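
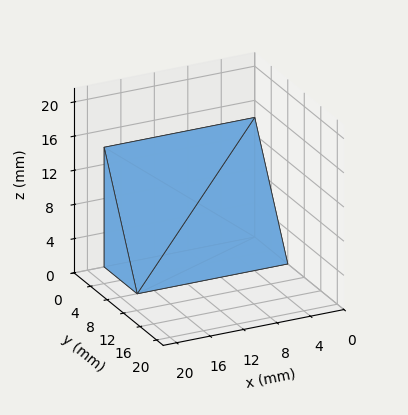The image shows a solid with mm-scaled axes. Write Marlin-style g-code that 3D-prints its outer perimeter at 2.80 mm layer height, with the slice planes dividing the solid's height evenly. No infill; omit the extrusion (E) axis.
Reading the render: the shape is a wedge (ramp): 18 × 8 mm base, rising to 14 mm along the y=0 edge and sloping linearly to z=0 at y=8 (dimensions read to the nearest mm from the axis ticks). For the g-code, the solid's height is divided into equal slices at the stated Δz and each level perimeter traced with G1 moves after a G0 lift.

; perimeter-only toolpath
G21 ; units = mm
G90 ; absolute positioning
G28 ; home
; layer 1
G0 Z2.80
G0 X0.00 Y0.00
G1 X18.00 Y0.00
G1 X18.00 Y6.40
G1 X0.00 Y6.40
G1 X0.00 Y0.00
; layer 2
G0 Z5.60
G0 X0.00 Y0.00
G1 X18.00 Y0.00
G1 X18.00 Y4.80
G1 X0.00 Y4.80
G1 X0.00 Y0.00
; layer 3
G0 Z8.40
G0 X0.00 Y0.00
G1 X18.00 Y0.00
G1 X18.00 Y3.20
G1 X0.00 Y3.20
G1 X0.00 Y0.00
; layer 4
G0 Z11.20
G0 X0.00 Y0.00
G1 X18.00 Y0.00
G1 X18.00 Y1.60
G1 X0.00 Y1.60
G1 X0.00 Y0.00
M2 ; end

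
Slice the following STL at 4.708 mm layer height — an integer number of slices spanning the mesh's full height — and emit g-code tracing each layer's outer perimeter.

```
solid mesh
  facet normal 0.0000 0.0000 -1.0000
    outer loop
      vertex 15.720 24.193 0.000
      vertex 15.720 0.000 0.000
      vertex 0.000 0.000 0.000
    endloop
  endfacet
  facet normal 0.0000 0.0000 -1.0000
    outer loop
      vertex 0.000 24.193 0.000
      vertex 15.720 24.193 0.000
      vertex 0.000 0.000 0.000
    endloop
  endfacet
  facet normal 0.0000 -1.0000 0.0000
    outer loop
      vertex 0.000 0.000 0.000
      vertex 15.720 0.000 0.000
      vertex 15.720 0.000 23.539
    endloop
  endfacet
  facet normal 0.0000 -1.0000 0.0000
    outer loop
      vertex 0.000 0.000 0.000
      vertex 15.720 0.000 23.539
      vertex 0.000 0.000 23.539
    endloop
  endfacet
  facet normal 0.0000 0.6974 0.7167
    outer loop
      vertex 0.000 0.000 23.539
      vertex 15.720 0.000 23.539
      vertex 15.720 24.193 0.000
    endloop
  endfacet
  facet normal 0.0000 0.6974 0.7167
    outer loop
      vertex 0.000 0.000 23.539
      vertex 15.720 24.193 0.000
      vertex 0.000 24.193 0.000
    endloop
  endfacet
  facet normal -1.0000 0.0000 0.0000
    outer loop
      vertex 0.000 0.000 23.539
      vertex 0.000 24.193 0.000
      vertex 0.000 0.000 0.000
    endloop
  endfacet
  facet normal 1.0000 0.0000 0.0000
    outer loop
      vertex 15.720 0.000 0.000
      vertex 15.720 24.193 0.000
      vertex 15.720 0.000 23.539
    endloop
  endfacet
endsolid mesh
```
; perimeter-only toolpath
G21 ; units = mm
G90 ; absolute positioning
G28 ; home
; layer 1
G0 Z4.708
G0 X0.000 Y0.000
G1 X15.720 Y0.000
G1 X15.720 Y19.354
G1 X0.000 Y19.354
G1 X0.000 Y0.000
; layer 2
G0 Z9.416
G0 X0.000 Y0.000
G1 X15.720 Y0.000
G1 X15.720 Y14.516
G1 X0.000 Y14.516
G1 X0.000 Y0.000
; layer 3
G0 Z14.123
G0 X0.000 Y0.000
G1 X15.720 Y0.000
G1 X15.720 Y9.677
G1 X0.000 Y9.677
G1 X0.000 Y0.000
; layer 4
G0 Z18.831
G0 X0.000 Y0.000
G1 X15.720 Y0.000
G1 X15.720 Y4.839
G1 X0.000 Y4.839
G1 X0.000 Y0.000
M2 ; end

The solid is a wedge (ramp): 15.7 × 24.2 mm base, rising to 23.5 mm along the y=0 edge and sloping linearly to z=0 at y=24.2. Slicing at Δz = 4.708 mm — 5 equal slices spanning the solid's height, so layer i sits at z = i·h/5 — gives 4 non-empty perimeters. Each is a 4-segment closed polygon; G0 lifts to the layer z and rapids to the start vertex, then G1 traces the edges. The cross-section shrinks linearly with z (the slice at the apex is degenerate and omitted).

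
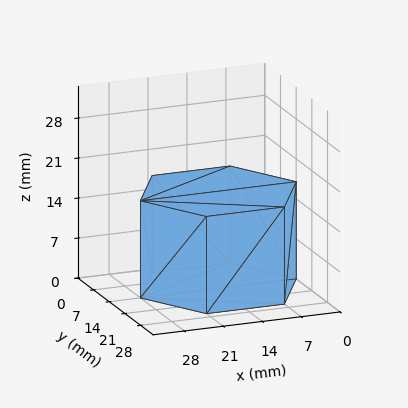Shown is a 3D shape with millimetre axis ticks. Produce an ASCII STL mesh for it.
Reading the render: the shape is a regular 6-sided prism (a cylinder approximated with 6 flat sides), circumscribed radius ≈ 14 mm, height ≈ 17 mm (dimensions read to the nearest mm from the axis ticks). For the STL, each face is triangulated and given an outward normal.

solid part
  facet normal 0.0000 0.0000 -1.0000
    outer loop
      vertex 7.00 26.12 0.00
      vertex 21.00 26.12 0.00
      vertex 28.00 14.00 0.00
    endloop
  endfacet
  facet normal 0.0000 0.0000 -1.0000
    outer loop
      vertex 0.00 14.00 0.00
      vertex 7.00 26.12 0.00
      vertex 28.00 14.00 0.00
    endloop
  endfacet
  facet normal 0.0000 0.0000 -1.0000
    outer loop
      vertex 7.00 1.88 0.00
      vertex 0.00 14.00 0.00
      vertex 28.00 14.00 0.00
    endloop
  endfacet
  facet normal 0.0000 0.0000 -1.0000
    outer loop
      vertex 21.00 1.88 0.00
      vertex 7.00 1.88 0.00
      vertex 28.00 14.00 0.00
    endloop
  endfacet
  facet normal 0.0000 0.0000 1.0000
    outer loop
      vertex 28.00 14.00 17.00
      vertex 21.00 26.12 17.00
      vertex 7.00 26.12 17.00
    endloop
  endfacet
  facet normal 0.0000 0.0000 1.0000
    outer loop
      vertex 28.00 14.00 17.00
      vertex 7.00 26.12 17.00
      vertex 0.00 14.00 17.00
    endloop
  endfacet
  facet normal 0.0000 0.0000 1.0000
    outer loop
      vertex 28.00 14.00 17.00
      vertex 0.00 14.00 17.00
      vertex 7.00 1.88 17.00
    endloop
  endfacet
  facet normal 0.0000 0.0000 1.0000
    outer loop
      vertex 28.00 14.00 17.00
      vertex 7.00 1.88 17.00
      vertex 21.00 1.88 17.00
    endloop
  endfacet
  facet normal 0.8659 0.5001 0.0000
    outer loop
      vertex 28.00 14.00 0.00
      vertex 21.00 26.12 0.00
      vertex 21.00 26.12 17.00
    endloop
  endfacet
  facet normal 0.8659 0.5001 0.0000
    outer loop
      vertex 28.00 14.00 0.00
      vertex 21.00 26.12 17.00
      vertex 28.00 14.00 17.00
    endloop
  endfacet
  facet normal 0.0000 1.0000 0.0000
    outer loop
      vertex 21.00 26.12 0.00
      vertex 7.00 26.12 0.00
      vertex 7.00 26.12 17.00
    endloop
  endfacet
  facet normal 0.0000 1.0000 0.0000
    outer loop
      vertex 21.00 26.12 0.00
      vertex 7.00 26.12 17.00
      vertex 21.00 26.12 17.00
    endloop
  endfacet
  facet normal -0.8659 0.5001 0.0000
    outer loop
      vertex 7.00 26.12 0.00
      vertex 0.00 14.00 0.00
      vertex 0.00 14.00 17.00
    endloop
  endfacet
  facet normal -0.8659 0.5001 0.0000
    outer loop
      vertex 7.00 26.12 0.00
      vertex 0.00 14.00 17.00
      vertex 7.00 26.12 17.00
    endloop
  endfacet
  facet normal -0.8659 -0.5001 0.0000
    outer loop
      vertex 0.00 14.00 0.00
      vertex 7.00 1.88 0.00
      vertex 7.00 1.88 17.00
    endloop
  endfacet
  facet normal -0.8659 -0.5001 0.0000
    outer loop
      vertex 0.00 14.00 0.00
      vertex 7.00 1.88 17.00
      vertex 0.00 14.00 17.00
    endloop
  endfacet
  facet normal 0.0000 -1.0000 0.0000
    outer loop
      vertex 7.00 1.88 0.00
      vertex 21.00 1.88 0.00
      vertex 21.00 1.88 17.00
    endloop
  endfacet
  facet normal 0.0000 -1.0000 0.0000
    outer loop
      vertex 7.00 1.88 0.00
      vertex 21.00 1.88 17.00
      vertex 7.00 1.88 17.00
    endloop
  endfacet
  facet normal 0.8659 -0.5001 0.0000
    outer loop
      vertex 21.00 1.88 0.00
      vertex 28.00 14.00 0.00
      vertex 28.00 14.00 17.00
    endloop
  endfacet
  facet normal 0.8659 -0.5001 0.0000
    outer loop
      vertex 21.00 1.88 0.00
      vertex 28.00 14.00 17.00
      vertex 21.00 1.88 17.00
    endloop
  endfacet
endsolid part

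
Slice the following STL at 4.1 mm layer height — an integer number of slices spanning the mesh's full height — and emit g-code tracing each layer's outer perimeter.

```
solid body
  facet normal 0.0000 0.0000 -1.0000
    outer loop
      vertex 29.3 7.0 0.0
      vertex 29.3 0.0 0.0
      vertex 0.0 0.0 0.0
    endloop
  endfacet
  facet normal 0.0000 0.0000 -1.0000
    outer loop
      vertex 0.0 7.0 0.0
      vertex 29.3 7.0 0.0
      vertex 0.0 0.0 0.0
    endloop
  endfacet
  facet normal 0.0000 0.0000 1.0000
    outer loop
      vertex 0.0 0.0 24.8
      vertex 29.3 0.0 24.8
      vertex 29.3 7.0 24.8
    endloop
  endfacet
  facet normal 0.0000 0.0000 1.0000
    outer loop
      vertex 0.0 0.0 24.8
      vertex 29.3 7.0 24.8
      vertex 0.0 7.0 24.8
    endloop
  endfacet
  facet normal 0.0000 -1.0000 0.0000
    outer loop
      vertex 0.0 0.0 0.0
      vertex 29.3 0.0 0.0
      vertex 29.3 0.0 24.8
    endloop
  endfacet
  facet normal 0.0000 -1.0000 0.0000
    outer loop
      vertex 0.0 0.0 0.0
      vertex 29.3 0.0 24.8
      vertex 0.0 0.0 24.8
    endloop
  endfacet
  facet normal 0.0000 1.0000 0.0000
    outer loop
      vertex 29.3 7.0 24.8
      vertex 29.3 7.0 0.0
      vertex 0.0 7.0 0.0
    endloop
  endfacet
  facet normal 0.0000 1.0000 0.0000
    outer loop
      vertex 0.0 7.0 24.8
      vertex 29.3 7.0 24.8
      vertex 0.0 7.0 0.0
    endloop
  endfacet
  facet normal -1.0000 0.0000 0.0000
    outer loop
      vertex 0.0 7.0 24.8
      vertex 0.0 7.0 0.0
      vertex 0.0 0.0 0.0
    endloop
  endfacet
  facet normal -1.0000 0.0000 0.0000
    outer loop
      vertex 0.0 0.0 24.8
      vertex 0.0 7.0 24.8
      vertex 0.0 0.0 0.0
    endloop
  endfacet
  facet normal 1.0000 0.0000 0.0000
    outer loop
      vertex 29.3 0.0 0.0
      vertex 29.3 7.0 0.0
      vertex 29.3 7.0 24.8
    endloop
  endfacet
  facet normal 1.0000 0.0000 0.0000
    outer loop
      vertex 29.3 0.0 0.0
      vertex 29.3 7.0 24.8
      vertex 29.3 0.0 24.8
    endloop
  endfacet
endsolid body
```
; perimeter-only toolpath
G21 ; units = mm
G90 ; absolute positioning
G28 ; home
; layer 1
G0 Z4.1
G0 X0.0 Y0.0
G1 X29.3 Y0.0
G1 X29.3 Y7.0
G1 X0.0 Y7.0
G1 X0.0 Y0.0
; layer 2
G0 Z8.3
G0 X0.0 Y0.0
G1 X29.3 Y0.0
G1 X29.3 Y7.0
G1 X0.0 Y7.0
G1 X0.0 Y0.0
; layer 3
G0 Z12.4
G0 X0.0 Y0.0
G1 X29.3 Y0.0
G1 X29.3 Y7.0
G1 X0.0 Y7.0
G1 X0.0 Y0.0
; layer 4
G0 Z16.5
G0 X0.0 Y0.0
G1 X29.3 Y0.0
G1 X29.3 Y7.0
G1 X0.0 Y7.0
G1 X0.0 Y0.0
; layer 5
G0 Z20.7
G0 X0.0 Y0.0
G1 X29.3 Y0.0
G1 X29.3 Y7.0
G1 X0.0 Y7.0
G1 X0.0 Y0.0
; layer 6
G0 Z24.8
G0 X0.0 Y0.0
G1 X29.3 Y0.0
G1 X29.3 Y7.0
G1 X0.0 Y7.0
G1 X0.0 Y0.0
M2 ; end

The solid is a rectangular box, roughly 29.3 × 7 mm footprint and 24.8 mm tall. Slicing at Δz = 4.1 mm — 6 equal slices spanning the solid's height, so layer i sits at z = i·h/6 — gives 6 non-empty perimeters. Each is a 4-segment closed polygon; G0 lifts to the layer z and rapids to the start vertex, then G1 traces the edges.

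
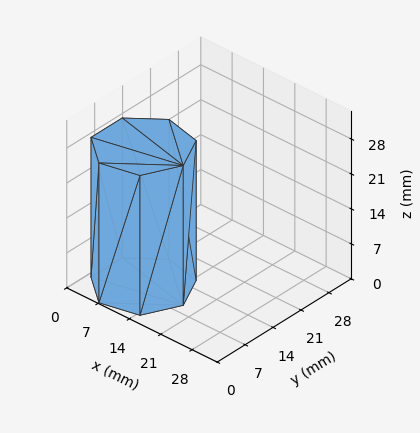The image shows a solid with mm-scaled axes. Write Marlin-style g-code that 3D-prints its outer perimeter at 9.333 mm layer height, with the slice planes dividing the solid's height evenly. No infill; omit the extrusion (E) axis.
Reading the render: the shape is a regular 7-sided prism (a cylinder approximated with 7 flat sides), circumscribed radius ≈ 9 mm, height ≈ 28 mm (dimensions read to the nearest mm from the axis ticks). For the g-code, the solid's height is divided into equal slices at the stated Δz and each level perimeter traced with G1 moves after a G0 lift.

; perimeter-only toolpath
G21 ; units = mm
G90 ; absolute positioning
G28 ; home
; layer 1
G0 Z9.333
G0 X18.000 Y9.000
G1 X14.611 Y16.036
G1 X6.997 Y17.774
G1 X0.891 Y12.905
G1 X0.891 Y5.095
G1 X6.997 Y0.226
G1 X14.611 Y1.964
G1 X18.000 Y9.000
; layer 2
G0 Z18.667
G0 X18.000 Y9.000
G1 X14.611 Y16.036
G1 X6.997 Y17.774
G1 X0.891 Y12.905
G1 X0.891 Y5.095
G1 X6.997 Y0.226
G1 X14.611 Y1.964
G1 X18.000 Y9.000
; layer 3
G0 Z28.000
G0 X18.000 Y9.000
G1 X14.611 Y16.036
G1 X6.997 Y17.774
G1 X0.891 Y12.905
G1 X0.891 Y5.095
G1 X6.997 Y0.226
G1 X14.611 Y1.964
G1 X18.000 Y9.000
M2 ; end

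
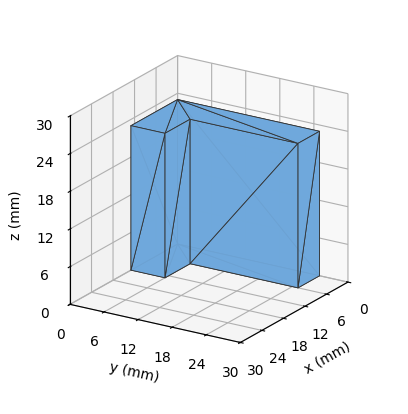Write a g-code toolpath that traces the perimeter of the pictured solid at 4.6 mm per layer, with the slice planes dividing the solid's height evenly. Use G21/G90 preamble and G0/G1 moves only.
Reading the render: the shape is an L-shaped prism: outer 13 × 25 mm, arm thicknesses ≈ 6 mm (horizontal) and 6 mm (vertical), extruded 23 mm in z (dimensions read to the nearest mm from the axis ticks). For the g-code, the solid's height is divided into equal slices at the stated Δz and each level perimeter traced with G1 moves after a G0 lift.

; perimeter-only toolpath
G21 ; units = mm
G90 ; absolute positioning
G28 ; home
; layer 1
G0 Z4.6
G0 X0.0 Y0.0
G1 X13.0 Y0.0
G1 X13.0 Y6.0
G1 X6.0 Y6.0
G1 X6.0 Y25.0
G1 X0.0 Y25.0
G1 X0.0 Y0.0
; layer 2
G0 Z9.2
G0 X0.0 Y0.0
G1 X13.0 Y0.0
G1 X13.0 Y6.0
G1 X6.0 Y6.0
G1 X6.0 Y25.0
G1 X0.0 Y25.0
G1 X0.0 Y0.0
; layer 3
G0 Z13.8
G0 X0.0 Y0.0
G1 X13.0 Y0.0
G1 X13.0 Y6.0
G1 X6.0 Y6.0
G1 X6.0 Y25.0
G1 X0.0 Y25.0
G1 X0.0 Y0.0
; layer 4
G0 Z18.4
G0 X0.0 Y0.0
G1 X13.0 Y0.0
G1 X13.0 Y6.0
G1 X6.0 Y6.0
G1 X6.0 Y25.0
G1 X0.0 Y25.0
G1 X0.0 Y0.0
; layer 5
G0 Z23.0
G0 X0.0 Y0.0
G1 X13.0 Y0.0
G1 X13.0 Y6.0
G1 X6.0 Y6.0
G1 X6.0 Y25.0
G1 X0.0 Y25.0
G1 X0.0 Y0.0
M2 ; end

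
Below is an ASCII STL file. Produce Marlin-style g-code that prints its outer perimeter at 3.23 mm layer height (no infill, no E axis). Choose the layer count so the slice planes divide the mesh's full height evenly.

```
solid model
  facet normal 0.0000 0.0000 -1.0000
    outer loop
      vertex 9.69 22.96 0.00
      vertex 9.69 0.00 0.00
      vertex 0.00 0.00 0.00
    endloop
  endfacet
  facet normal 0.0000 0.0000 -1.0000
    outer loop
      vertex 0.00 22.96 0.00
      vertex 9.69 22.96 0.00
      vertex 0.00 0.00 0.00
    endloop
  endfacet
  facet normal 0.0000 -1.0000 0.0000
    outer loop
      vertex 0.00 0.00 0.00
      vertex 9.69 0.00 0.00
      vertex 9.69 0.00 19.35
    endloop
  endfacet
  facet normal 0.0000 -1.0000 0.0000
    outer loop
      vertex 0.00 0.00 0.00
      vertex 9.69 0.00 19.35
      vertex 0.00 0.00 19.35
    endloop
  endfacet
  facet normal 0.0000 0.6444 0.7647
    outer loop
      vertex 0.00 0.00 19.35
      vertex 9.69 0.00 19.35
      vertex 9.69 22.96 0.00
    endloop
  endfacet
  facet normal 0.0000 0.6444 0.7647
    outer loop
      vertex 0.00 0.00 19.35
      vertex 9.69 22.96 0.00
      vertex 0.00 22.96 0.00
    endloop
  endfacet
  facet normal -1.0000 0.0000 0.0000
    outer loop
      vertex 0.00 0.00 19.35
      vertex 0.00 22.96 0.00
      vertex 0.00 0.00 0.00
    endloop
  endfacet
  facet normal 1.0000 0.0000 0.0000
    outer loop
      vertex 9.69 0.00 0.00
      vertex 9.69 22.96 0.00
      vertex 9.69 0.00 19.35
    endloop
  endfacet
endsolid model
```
; perimeter-only toolpath
G21 ; units = mm
G90 ; absolute positioning
G28 ; home
; layer 1
G0 Z3.23
G0 X0.00 Y0.00
G1 X9.69 Y0.00
G1 X9.69 Y19.13
G1 X0.00 Y19.13
G1 X0.00 Y0.00
; layer 2
G0 Z6.45
G0 X0.00 Y0.00
G1 X9.69 Y0.00
G1 X9.69 Y15.31
G1 X0.00 Y15.31
G1 X0.00 Y0.00
; layer 3
G0 Z9.68
G0 X0.00 Y0.00
G1 X9.69 Y0.00
G1 X9.69 Y11.48
G1 X0.00 Y11.48
G1 X0.00 Y0.00
; layer 4
G0 Z12.90
G0 X0.00 Y0.00
G1 X9.69 Y0.00
G1 X9.69 Y7.65
G1 X0.00 Y7.65
G1 X0.00 Y0.00
; layer 5
G0 Z16.12
G0 X0.00 Y0.00
G1 X9.69 Y0.00
G1 X9.69 Y3.83
G1 X0.00 Y3.83
G1 X0.00 Y0.00
M2 ; end

The solid is a wedge (ramp): 9.69 × 23 mm base, rising to 19.4 mm along the y=0 edge and sloping linearly to z=0 at y=23. Slicing at Δz = 3.23 mm — 6 equal slices spanning the solid's height, so layer i sits at z = i·h/6 — gives 5 non-empty perimeters. Each is a 4-segment closed polygon; G0 lifts to the layer z and rapids to the start vertex, then G1 traces the edges. The cross-section shrinks linearly with z (the slice at the apex is degenerate and omitted).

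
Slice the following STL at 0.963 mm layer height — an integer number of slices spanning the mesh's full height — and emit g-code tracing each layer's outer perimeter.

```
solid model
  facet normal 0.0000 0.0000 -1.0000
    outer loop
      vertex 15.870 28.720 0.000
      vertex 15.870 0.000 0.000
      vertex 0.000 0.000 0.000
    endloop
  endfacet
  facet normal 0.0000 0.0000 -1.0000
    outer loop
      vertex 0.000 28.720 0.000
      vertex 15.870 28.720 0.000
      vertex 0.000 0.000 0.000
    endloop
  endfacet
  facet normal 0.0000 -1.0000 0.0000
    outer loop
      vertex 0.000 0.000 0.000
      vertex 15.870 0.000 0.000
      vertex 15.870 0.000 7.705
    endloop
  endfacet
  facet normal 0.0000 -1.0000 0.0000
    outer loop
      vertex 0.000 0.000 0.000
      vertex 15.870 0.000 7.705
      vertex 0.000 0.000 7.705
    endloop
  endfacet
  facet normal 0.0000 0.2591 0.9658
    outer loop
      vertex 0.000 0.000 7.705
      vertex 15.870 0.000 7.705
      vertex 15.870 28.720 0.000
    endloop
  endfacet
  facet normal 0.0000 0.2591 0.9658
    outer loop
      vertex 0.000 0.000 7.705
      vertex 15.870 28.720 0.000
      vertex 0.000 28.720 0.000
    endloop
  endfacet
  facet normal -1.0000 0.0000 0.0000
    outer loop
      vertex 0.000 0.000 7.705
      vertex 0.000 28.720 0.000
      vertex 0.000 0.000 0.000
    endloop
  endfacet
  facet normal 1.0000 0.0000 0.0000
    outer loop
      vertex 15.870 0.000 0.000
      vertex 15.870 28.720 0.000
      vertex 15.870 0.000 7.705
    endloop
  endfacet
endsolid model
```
; perimeter-only toolpath
G21 ; units = mm
G90 ; absolute positioning
G28 ; home
; layer 1
G0 Z0.963
G0 X0.000 Y0.000
G1 X15.870 Y0.000
G1 X15.870 Y25.130
G1 X0.000 Y25.130
G1 X0.000 Y0.000
; layer 2
G0 Z1.926
G0 X0.000 Y0.000
G1 X15.870 Y0.000
G1 X15.870 Y21.540
G1 X0.000 Y21.540
G1 X0.000 Y0.000
; layer 3
G0 Z2.889
G0 X0.000 Y0.000
G1 X15.870 Y0.000
G1 X15.870 Y17.950
G1 X0.000 Y17.950
G1 X0.000 Y0.000
; layer 4
G0 Z3.853
G0 X0.000 Y0.000
G1 X15.870 Y0.000
G1 X15.870 Y14.360
G1 X0.000 Y14.360
G1 X0.000 Y0.000
; layer 5
G0 Z4.816
G0 X0.000 Y0.000
G1 X15.870 Y0.000
G1 X15.870 Y10.770
G1 X0.000 Y10.770
G1 X0.000 Y0.000
; layer 6
G0 Z5.779
G0 X0.000 Y0.000
G1 X15.870 Y0.000
G1 X15.870 Y7.180
G1 X0.000 Y7.180
G1 X0.000 Y0.000
; layer 7
G0 Z6.742
G0 X0.000 Y0.000
G1 X15.870 Y0.000
G1 X15.870 Y3.590
G1 X0.000 Y3.590
G1 X0.000 Y0.000
M2 ; end

The solid is a wedge (ramp): 15.9 × 28.7 mm base, rising to 7.71 mm along the y=0 edge and sloping linearly to z=0 at y=28.7. Slicing at Δz = 0.963 mm — 8 equal slices spanning the solid's height, so layer i sits at z = i·h/8 — gives 7 non-empty perimeters. Each is a 4-segment closed polygon; G0 lifts to the layer z and rapids to the start vertex, then G1 traces the edges. The cross-section shrinks linearly with z (the slice at the apex is degenerate and omitted).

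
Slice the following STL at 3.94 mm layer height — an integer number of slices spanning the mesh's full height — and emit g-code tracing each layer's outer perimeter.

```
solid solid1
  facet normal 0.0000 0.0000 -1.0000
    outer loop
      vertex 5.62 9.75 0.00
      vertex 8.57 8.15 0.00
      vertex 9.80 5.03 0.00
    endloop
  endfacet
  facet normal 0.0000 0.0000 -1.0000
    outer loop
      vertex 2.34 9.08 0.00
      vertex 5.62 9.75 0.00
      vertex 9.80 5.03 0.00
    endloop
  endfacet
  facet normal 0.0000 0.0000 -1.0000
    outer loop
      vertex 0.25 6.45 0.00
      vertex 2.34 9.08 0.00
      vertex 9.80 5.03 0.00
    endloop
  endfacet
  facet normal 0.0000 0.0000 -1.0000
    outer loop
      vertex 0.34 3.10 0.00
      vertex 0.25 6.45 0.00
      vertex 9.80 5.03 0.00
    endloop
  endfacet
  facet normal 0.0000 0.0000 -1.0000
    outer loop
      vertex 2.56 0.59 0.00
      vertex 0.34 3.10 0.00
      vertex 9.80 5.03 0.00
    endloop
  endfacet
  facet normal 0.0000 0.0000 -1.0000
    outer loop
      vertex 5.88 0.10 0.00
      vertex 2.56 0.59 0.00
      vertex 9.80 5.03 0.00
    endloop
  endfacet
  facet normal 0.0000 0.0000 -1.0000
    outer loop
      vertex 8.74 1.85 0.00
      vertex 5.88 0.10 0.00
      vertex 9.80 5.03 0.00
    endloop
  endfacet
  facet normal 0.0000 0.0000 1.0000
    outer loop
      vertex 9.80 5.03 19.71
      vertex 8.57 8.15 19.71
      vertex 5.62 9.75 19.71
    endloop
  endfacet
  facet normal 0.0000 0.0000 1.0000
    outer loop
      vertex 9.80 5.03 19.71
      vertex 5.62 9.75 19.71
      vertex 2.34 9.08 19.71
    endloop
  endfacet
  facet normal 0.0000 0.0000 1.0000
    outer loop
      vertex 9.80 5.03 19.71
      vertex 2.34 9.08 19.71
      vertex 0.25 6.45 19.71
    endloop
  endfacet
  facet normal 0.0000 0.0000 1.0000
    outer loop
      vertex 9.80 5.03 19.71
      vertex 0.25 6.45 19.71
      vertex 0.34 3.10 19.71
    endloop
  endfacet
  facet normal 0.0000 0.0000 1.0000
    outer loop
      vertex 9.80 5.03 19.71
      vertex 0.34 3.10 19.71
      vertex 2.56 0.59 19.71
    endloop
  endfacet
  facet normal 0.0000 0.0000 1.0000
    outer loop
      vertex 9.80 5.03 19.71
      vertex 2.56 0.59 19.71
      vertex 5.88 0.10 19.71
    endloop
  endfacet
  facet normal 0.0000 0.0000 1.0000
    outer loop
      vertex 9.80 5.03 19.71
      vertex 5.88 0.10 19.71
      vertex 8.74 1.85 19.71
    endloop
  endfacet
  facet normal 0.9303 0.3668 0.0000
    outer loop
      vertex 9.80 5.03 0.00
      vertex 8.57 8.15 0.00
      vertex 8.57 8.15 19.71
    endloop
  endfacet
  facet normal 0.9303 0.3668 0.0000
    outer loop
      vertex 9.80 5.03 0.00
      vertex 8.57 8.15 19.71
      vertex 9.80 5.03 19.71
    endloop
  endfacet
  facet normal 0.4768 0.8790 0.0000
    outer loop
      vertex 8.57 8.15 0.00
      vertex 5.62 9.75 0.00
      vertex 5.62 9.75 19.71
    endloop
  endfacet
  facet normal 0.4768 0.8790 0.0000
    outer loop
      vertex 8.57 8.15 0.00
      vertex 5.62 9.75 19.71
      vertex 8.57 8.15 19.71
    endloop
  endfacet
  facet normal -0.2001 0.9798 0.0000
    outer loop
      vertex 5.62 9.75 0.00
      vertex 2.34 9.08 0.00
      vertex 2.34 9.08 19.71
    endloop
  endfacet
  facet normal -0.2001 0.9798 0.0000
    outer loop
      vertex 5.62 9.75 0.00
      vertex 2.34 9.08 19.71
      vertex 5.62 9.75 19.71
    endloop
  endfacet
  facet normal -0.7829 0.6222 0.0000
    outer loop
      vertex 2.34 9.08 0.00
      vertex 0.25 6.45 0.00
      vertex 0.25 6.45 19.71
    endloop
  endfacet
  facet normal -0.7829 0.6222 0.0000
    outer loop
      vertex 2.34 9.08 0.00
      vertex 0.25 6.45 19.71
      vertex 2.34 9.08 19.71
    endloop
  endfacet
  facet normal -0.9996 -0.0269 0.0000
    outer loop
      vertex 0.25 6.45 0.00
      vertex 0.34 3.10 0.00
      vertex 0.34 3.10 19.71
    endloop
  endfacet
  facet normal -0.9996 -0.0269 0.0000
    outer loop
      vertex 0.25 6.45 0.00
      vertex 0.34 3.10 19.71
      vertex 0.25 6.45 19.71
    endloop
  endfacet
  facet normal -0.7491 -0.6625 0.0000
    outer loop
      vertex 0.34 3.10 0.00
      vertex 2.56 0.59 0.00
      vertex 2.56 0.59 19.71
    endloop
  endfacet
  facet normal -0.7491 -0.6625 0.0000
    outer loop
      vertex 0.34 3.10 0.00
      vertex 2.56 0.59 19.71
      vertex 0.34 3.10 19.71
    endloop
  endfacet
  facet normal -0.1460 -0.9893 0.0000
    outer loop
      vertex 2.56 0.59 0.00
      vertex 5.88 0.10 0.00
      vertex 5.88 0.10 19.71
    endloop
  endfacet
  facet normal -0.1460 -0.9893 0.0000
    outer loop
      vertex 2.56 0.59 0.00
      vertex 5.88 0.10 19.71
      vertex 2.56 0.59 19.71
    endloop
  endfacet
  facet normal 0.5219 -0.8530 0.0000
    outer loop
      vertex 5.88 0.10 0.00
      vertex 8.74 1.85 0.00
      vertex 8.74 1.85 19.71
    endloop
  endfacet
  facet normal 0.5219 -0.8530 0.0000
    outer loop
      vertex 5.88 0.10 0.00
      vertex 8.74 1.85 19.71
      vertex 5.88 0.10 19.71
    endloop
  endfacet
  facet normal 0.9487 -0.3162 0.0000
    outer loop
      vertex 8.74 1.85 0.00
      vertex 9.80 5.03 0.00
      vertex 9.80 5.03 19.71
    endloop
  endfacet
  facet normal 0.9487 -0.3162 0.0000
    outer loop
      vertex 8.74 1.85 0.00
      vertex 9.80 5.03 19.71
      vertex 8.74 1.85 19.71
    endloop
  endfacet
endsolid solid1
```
; perimeter-only toolpath
G21 ; units = mm
G90 ; absolute positioning
G28 ; home
; layer 1
G0 Z3.94
G0 X9.80 Y5.03
G1 X8.57 Y8.15
G1 X5.62 Y9.75
G1 X2.34 Y9.08
G1 X0.25 Y6.45
G1 X0.34 Y3.10
G1 X2.56 Y0.59
G1 X5.88 Y0.10
G1 X8.74 Y1.85
G1 X9.80 Y5.03
; layer 2
G0 Z7.88
G0 X9.80 Y5.03
G1 X8.57 Y8.15
G1 X5.62 Y9.75
G1 X2.34 Y9.08
G1 X0.25 Y6.45
G1 X0.34 Y3.10
G1 X2.56 Y0.59
G1 X5.88 Y0.10
G1 X8.74 Y1.85
G1 X9.80 Y5.03
; layer 3
G0 Z11.83
G0 X9.80 Y5.03
G1 X8.57 Y8.15
G1 X5.62 Y9.75
G1 X2.34 Y9.08
G1 X0.25 Y6.45
G1 X0.34 Y3.10
G1 X2.56 Y0.59
G1 X5.88 Y0.10
G1 X8.74 Y1.85
G1 X9.80 Y5.03
; layer 4
G0 Z15.77
G0 X9.80 Y5.03
G1 X8.57 Y8.15
G1 X5.62 Y9.75
G1 X2.34 Y9.08
G1 X0.25 Y6.45
G1 X0.34 Y3.10
G1 X2.56 Y0.59
G1 X5.88 Y0.10
G1 X8.74 Y1.85
G1 X9.80 Y5.03
; layer 5
G0 Z19.71
G0 X9.80 Y5.03
G1 X8.57 Y8.15
G1 X5.62 Y9.75
G1 X2.34 Y9.08
G1 X0.25 Y6.45
G1 X0.34 Y3.10
G1 X2.56 Y0.59
G1 X5.88 Y0.10
G1 X8.74 Y1.85
G1 X9.80 Y5.03
M2 ; end

The solid is a regular 9-sided prism (a cylinder approximated with 9 flat sides), circumscribed radius ≈ 4.9 mm, height ≈ 19.7 mm. Slicing at Δz = 3.94 mm — 5 equal slices spanning the solid's height, so layer i sits at z = i·h/5 — gives 5 non-empty perimeters. Each is a 9-segment closed polygon; G0 lifts to the layer z and rapids to the start vertex, then G1 traces the edges.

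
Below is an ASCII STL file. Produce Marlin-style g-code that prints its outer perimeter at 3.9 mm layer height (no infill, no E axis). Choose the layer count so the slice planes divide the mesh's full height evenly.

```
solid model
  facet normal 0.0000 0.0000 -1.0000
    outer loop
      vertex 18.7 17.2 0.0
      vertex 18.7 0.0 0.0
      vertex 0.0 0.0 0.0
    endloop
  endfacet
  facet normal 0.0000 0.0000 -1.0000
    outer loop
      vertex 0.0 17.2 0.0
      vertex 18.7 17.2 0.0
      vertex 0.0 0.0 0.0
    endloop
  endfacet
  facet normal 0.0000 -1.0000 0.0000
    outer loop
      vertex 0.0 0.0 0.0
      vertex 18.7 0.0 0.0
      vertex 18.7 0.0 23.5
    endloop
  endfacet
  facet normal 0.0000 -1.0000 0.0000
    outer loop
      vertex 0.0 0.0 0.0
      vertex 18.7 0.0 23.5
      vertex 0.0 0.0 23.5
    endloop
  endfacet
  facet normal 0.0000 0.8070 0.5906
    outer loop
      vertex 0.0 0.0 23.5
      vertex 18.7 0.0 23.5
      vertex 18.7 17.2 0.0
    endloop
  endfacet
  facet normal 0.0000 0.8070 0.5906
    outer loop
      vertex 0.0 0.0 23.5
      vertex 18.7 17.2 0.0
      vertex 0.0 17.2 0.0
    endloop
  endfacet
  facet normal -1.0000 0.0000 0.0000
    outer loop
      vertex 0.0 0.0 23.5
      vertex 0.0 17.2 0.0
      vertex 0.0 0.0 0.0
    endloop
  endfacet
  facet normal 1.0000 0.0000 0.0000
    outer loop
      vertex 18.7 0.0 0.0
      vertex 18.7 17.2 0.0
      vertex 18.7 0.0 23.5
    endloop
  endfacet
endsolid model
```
; perimeter-only toolpath
G21 ; units = mm
G90 ; absolute positioning
G28 ; home
; layer 1
G0 Z3.9
G0 X0.0 Y0.0
G1 X18.7 Y0.0
G1 X18.7 Y14.3
G1 X0.0 Y14.3
G1 X0.0 Y0.0
; layer 2
G0 Z7.8
G0 X0.0 Y0.0
G1 X18.7 Y0.0
G1 X18.7 Y11.5
G1 X0.0 Y11.5
G1 X0.0 Y0.0
; layer 3
G0 Z11.8
G0 X0.0 Y0.0
G1 X18.7 Y0.0
G1 X18.7 Y8.6
G1 X0.0 Y8.6
G1 X0.0 Y0.0
; layer 4
G0 Z15.7
G0 X0.0 Y0.0
G1 X18.7 Y0.0
G1 X18.7 Y5.7
G1 X0.0 Y5.7
G1 X0.0 Y0.0
; layer 5
G0 Z19.6
G0 X0.0 Y0.0
G1 X18.7 Y0.0
G1 X18.7 Y2.9
G1 X0.0 Y2.9
G1 X0.0 Y0.0
M2 ; end

The solid is a wedge (ramp): 18.7 × 17.2 mm base, rising to 23.5 mm along the y=0 edge and sloping linearly to z=0 at y=17.2. Slicing at Δz = 3.9 mm — 6 equal slices spanning the solid's height, so layer i sits at z = i·h/6 — gives 5 non-empty perimeters. Each is a 4-segment closed polygon; G0 lifts to the layer z and rapids to the start vertex, then G1 traces the edges. The cross-section shrinks linearly with z (the slice at the apex is degenerate and omitted).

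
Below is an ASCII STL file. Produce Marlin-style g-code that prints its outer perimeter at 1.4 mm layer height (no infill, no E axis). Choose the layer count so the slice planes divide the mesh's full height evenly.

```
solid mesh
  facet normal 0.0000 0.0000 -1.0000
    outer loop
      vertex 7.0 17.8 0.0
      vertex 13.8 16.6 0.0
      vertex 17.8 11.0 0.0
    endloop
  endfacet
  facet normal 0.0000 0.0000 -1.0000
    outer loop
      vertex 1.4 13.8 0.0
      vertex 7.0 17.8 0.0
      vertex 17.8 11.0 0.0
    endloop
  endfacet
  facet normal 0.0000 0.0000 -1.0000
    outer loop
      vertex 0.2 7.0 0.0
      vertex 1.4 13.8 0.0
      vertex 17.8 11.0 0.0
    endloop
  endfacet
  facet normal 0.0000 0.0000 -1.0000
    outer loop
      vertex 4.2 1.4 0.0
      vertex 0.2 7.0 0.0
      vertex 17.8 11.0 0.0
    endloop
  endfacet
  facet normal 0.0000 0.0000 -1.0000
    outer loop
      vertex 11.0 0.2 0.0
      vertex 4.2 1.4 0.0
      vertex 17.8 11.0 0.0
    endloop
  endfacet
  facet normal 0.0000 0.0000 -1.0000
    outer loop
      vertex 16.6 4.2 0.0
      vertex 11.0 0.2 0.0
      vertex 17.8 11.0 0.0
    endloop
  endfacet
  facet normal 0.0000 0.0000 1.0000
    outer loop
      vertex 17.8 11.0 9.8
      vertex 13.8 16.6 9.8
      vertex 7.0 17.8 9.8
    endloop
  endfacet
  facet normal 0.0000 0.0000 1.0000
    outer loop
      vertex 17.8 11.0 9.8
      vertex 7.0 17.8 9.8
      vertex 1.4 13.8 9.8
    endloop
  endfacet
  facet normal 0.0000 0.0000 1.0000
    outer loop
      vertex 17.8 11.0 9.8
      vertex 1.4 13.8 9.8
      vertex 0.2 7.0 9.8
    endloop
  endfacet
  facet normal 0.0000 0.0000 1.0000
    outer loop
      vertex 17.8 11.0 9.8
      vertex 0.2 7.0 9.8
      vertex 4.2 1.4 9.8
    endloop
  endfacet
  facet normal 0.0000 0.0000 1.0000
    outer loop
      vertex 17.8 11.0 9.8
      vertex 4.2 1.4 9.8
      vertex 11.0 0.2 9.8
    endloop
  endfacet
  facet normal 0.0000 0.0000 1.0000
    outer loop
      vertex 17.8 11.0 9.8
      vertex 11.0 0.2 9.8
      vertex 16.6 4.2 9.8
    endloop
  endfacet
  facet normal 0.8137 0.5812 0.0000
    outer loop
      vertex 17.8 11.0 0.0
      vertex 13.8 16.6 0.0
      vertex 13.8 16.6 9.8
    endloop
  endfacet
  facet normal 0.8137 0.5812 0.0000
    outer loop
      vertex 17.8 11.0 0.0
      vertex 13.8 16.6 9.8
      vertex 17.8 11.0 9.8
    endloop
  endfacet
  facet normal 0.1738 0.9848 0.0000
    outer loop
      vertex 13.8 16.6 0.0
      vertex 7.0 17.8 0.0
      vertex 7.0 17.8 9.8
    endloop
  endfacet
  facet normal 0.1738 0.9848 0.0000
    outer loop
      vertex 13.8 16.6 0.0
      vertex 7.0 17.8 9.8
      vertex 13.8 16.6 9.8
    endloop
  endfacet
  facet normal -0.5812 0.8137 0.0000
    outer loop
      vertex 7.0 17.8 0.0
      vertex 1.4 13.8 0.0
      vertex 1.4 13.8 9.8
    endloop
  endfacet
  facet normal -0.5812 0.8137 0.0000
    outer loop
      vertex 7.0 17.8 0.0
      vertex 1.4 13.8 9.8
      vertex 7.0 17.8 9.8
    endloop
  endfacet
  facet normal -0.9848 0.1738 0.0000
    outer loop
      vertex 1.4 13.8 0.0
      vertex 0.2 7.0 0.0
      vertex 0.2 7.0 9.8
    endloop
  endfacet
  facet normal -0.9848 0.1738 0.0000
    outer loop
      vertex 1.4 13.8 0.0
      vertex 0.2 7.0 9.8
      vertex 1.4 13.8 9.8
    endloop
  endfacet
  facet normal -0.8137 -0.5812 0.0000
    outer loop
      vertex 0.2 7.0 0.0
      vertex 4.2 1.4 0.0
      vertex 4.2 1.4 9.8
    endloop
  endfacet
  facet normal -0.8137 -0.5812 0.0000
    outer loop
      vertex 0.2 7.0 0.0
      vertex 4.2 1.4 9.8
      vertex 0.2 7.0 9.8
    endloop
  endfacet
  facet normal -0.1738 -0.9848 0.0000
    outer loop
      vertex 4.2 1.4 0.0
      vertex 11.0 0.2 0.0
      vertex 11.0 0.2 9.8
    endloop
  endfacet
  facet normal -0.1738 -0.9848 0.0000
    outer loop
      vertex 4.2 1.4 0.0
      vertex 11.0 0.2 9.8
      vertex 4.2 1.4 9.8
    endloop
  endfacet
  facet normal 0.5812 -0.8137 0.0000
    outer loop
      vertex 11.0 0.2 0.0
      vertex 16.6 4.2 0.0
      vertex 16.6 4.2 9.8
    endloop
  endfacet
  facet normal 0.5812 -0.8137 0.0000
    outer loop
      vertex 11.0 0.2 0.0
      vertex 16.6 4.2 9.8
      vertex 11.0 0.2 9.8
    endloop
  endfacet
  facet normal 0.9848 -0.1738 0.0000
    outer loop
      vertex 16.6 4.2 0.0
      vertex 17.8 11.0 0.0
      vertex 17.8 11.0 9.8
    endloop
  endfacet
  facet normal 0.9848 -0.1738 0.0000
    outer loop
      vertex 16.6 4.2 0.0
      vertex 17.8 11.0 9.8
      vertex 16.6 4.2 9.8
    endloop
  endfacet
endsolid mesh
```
; perimeter-only toolpath
G21 ; units = mm
G90 ; absolute positioning
G28 ; home
; layer 1
G0 Z1.4
G0 X17.8 Y11.0
G1 X13.8 Y16.6
G1 X7.0 Y17.8
G1 X1.4 Y13.8
G1 X0.2 Y7.0
G1 X4.2 Y1.4
G1 X11.0 Y0.2
G1 X16.6 Y4.2
G1 X17.8 Y11.0
; layer 2
G0 Z2.8
G0 X17.8 Y11.0
G1 X13.8 Y16.6
G1 X7.0 Y17.8
G1 X1.4 Y13.8
G1 X0.2 Y7.0
G1 X4.2 Y1.4
G1 X11.0 Y0.2
G1 X16.6 Y4.2
G1 X17.8 Y11.0
; layer 3
G0 Z4.2
G0 X17.8 Y11.0
G1 X13.8 Y16.6
G1 X7.0 Y17.8
G1 X1.4 Y13.8
G1 X0.2 Y7.0
G1 X4.2 Y1.4
G1 X11.0 Y0.2
G1 X16.6 Y4.2
G1 X17.8 Y11.0
; layer 4
G0 Z5.6
G0 X17.8 Y11.0
G1 X13.8 Y16.6
G1 X7.0 Y17.8
G1 X1.4 Y13.8
G1 X0.2 Y7.0
G1 X4.2 Y1.4
G1 X11.0 Y0.2
G1 X16.6 Y4.2
G1 X17.8 Y11.0
; layer 5
G0 Z7.0
G0 X17.8 Y11.0
G1 X13.8 Y16.6
G1 X7.0 Y17.8
G1 X1.4 Y13.8
G1 X0.2 Y7.0
G1 X4.2 Y1.4
G1 X11.0 Y0.2
G1 X16.6 Y4.2
G1 X17.8 Y11.0
; layer 6
G0 Z8.4
G0 X17.8 Y11.0
G1 X13.8 Y16.6
G1 X7.0 Y17.8
G1 X1.4 Y13.8
G1 X0.2 Y7.0
G1 X4.2 Y1.4
G1 X11.0 Y0.2
G1 X16.6 Y4.2
G1 X17.8 Y11.0
; layer 7
G0 Z9.8
G0 X17.8 Y11.0
G1 X13.8 Y16.6
G1 X7.0 Y17.8
G1 X1.4 Y13.8
G1 X0.2 Y7.0
G1 X4.2 Y1.4
G1 X11.0 Y0.2
G1 X16.6 Y4.2
G1 X17.8 Y11.0
M2 ; end

The solid is a regular 8-sided prism (a cylinder approximated with 8 flat sides), circumscribed radius ≈ 9 mm, height ≈ 9.8 mm. Slicing at Δz = 1.4 mm — 7 equal slices spanning the solid's height, so layer i sits at z = i·h/7 — gives 7 non-empty perimeters. Each is a 8-segment closed polygon; G0 lifts to the layer z and rapids to the start vertex, then G1 traces the edges.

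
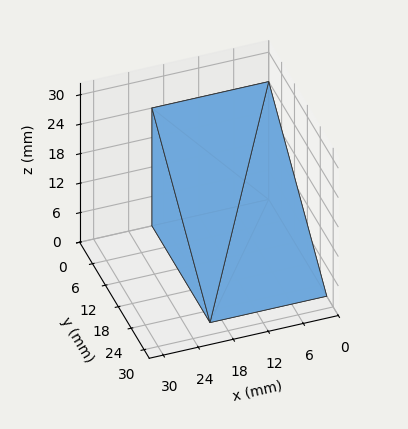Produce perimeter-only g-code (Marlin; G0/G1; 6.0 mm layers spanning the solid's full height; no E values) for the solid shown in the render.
Reading the render: the shape is a wedge (ramp): 20 × 27 mm base, rising to 24 mm along the y=0 edge and sloping linearly to z=0 at y=27 (dimensions read to the nearest mm from the axis ticks). For the g-code, the solid's height is divided into equal slices at the stated Δz and each level perimeter traced with G1 moves after a G0 lift.

; perimeter-only toolpath
G21 ; units = mm
G90 ; absolute positioning
G28 ; home
; layer 1
G0 Z6.0
G0 X0.0 Y0.0
G1 X20.0 Y0.0
G1 X20.0 Y20.2
G1 X0.0 Y20.2
G1 X0.0 Y0.0
; layer 2
G0 Z12.0
G0 X0.0 Y0.0
G1 X20.0 Y0.0
G1 X20.0 Y13.5
G1 X0.0 Y13.5
G1 X0.0 Y0.0
; layer 3
G0 Z18.0
G0 X0.0 Y0.0
G1 X20.0 Y0.0
G1 X20.0 Y6.8
G1 X0.0 Y6.8
G1 X0.0 Y0.0
M2 ; end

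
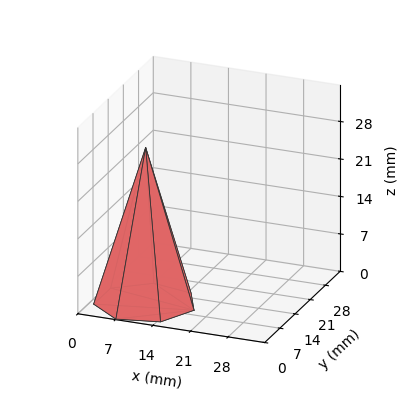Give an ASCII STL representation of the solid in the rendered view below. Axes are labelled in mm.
Reading the render: the shape is a regular 7-sided pyramid, base circumscribed radius ≈ 9 mm, apex at z ≈ 29 mm (dimensions read to the nearest mm from the axis ticks). For the STL, each face is triangulated and given an outward normal.

solid part
  facet normal 0.0000 0.0000 -1.0000
    outer loop
      vertex 7.00 17.77 0.00
      vertex 14.61 16.04 0.00
      vertex 18.00 9.00 0.00
    endloop
  endfacet
  facet normal 0.0000 0.0000 -1.0000
    outer loop
      vertex 0.89 12.90 0.00
      vertex 7.00 17.77 0.00
      vertex 18.00 9.00 0.00
    endloop
  endfacet
  facet normal 0.0000 0.0000 -1.0000
    outer loop
      vertex 0.89 5.10 0.00
      vertex 0.89 12.90 0.00
      vertex 18.00 9.00 0.00
    endloop
  endfacet
  facet normal 0.0000 0.0000 -1.0000
    outer loop
      vertex 7.00 0.23 0.00
      vertex 0.89 5.10 0.00
      vertex 18.00 9.00 0.00
    endloop
  endfacet
  facet normal 0.0000 0.0000 -1.0000
    outer loop
      vertex 14.61 1.96 0.00
      vertex 7.00 0.23 0.00
      vertex 18.00 9.00 0.00
    endloop
  endfacet
  facet normal 0.8677 0.4178 0.2693
    outer loop
      vertex 18.00 9.00 0.00
      vertex 14.61 16.04 0.00
      vertex 9.00 9.00 29.00
    endloop
  endfacet
  facet normal 0.2135 0.9391 0.2693
    outer loop
      vertex 14.61 16.04 0.00
      vertex 7.00 17.77 0.00
      vertex 9.00 9.00 29.00
    endloop
  endfacet
  facet normal -0.6003 0.7531 0.2692
    outer loop
      vertex 7.00 17.77 0.00
      vertex 0.89 12.90 0.00
      vertex 9.00 9.00 29.00
    endloop
  endfacet
  facet normal -0.9631 0.0000 0.2693
    outer loop
      vertex 0.89 12.90 0.00
      vertex 0.89 5.10 0.00
      vertex 9.00 9.00 29.00
    endloop
  endfacet
  facet normal -0.6003 -0.7531 0.2692
    outer loop
      vertex 0.89 5.10 0.00
      vertex 7.00 0.23 0.00
      vertex 9.00 9.00 29.00
    endloop
  endfacet
  facet normal 0.2135 -0.9391 0.2693
    outer loop
      vertex 7.00 0.23 0.00
      vertex 14.61 1.96 0.00
      vertex 9.00 9.00 29.00
    endloop
  endfacet
  facet normal 0.8677 -0.4178 0.2693
    outer loop
      vertex 14.61 1.96 0.00
      vertex 18.00 9.00 0.00
      vertex 9.00 9.00 29.00
    endloop
  endfacet
endsolid part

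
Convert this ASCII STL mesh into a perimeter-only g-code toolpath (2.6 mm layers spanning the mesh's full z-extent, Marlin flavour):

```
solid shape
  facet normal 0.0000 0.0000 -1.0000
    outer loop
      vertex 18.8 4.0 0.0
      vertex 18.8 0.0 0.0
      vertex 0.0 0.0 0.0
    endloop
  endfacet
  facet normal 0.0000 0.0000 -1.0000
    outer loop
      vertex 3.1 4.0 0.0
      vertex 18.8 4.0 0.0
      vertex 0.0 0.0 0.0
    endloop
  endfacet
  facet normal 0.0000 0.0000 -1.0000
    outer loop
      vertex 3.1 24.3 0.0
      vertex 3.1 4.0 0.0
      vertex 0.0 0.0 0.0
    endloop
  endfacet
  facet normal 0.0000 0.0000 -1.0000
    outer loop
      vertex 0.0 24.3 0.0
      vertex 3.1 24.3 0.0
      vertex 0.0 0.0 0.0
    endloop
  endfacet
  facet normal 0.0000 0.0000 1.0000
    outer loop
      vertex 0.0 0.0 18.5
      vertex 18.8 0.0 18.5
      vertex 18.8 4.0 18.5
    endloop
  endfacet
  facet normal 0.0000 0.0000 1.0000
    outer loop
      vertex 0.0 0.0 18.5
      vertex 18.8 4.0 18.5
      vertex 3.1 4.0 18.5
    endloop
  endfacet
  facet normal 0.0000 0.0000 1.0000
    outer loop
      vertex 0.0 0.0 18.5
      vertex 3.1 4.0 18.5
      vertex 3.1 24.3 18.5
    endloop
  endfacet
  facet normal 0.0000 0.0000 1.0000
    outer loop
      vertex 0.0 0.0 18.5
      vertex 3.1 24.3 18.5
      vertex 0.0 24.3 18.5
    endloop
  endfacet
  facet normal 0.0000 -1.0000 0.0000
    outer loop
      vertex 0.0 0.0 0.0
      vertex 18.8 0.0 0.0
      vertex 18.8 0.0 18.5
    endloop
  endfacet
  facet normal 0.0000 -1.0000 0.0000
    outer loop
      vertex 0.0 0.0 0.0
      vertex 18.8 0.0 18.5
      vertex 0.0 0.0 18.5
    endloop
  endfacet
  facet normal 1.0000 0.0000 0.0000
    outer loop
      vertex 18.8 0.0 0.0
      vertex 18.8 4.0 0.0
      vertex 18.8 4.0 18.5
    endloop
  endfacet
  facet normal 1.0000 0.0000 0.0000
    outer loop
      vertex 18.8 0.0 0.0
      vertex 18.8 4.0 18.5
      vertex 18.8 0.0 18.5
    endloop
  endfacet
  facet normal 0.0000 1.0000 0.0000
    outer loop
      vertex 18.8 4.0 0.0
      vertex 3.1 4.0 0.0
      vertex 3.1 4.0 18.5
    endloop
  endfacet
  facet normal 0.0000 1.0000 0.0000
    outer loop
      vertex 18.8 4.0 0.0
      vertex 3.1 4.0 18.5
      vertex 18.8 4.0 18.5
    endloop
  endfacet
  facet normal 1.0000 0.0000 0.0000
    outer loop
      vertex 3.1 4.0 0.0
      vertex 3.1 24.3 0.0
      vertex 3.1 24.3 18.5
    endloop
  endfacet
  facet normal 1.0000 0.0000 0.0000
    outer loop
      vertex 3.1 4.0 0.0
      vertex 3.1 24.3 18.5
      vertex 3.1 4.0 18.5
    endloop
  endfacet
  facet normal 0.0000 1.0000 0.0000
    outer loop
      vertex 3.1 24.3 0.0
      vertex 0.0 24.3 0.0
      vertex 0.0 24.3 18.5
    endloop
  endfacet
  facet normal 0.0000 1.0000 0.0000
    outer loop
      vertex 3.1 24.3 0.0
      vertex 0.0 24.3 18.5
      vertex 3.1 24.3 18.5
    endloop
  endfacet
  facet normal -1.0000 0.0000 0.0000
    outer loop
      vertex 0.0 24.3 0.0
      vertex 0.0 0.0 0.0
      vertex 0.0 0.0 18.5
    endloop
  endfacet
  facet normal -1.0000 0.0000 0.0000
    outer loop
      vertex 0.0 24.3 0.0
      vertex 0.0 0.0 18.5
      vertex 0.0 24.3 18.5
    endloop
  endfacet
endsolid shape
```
; perimeter-only toolpath
G21 ; units = mm
G90 ; absolute positioning
G28 ; home
; layer 1
G0 Z2.6
G0 X0.0 Y0.0
G1 X18.8 Y0.0
G1 X18.8 Y4.0
G1 X3.1 Y4.0
G1 X3.1 Y24.3
G1 X0.0 Y24.3
G1 X0.0 Y0.0
; layer 2
G0 Z5.3
G0 X0.0 Y0.0
G1 X18.8 Y0.0
G1 X18.8 Y4.0
G1 X3.1 Y4.0
G1 X3.1 Y24.3
G1 X0.0 Y24.3
G1 X0.0 Y0.0
; layer 3
G0 Z7.9
G0 X0.0 Y0.0
G1 X18.8 Y0.0
G1 X18.8 Y4.0
G1 X3.1 Y4.0
G1 X3.1 Y24.3
G1 X0.0 Y24.3
G1 X0.0 Y0.0
; layer 4
G0 Z10.6
G0 X0.0 Y0.0
G1 X18.8 Y0.0
G1 X18.8 Y4.0
G1 X3.1 Y4.0
G1 X3.1 Y24.3
G1 X0.0 Y24.3
G1 X0.0 Y0.0
; layer 5
G0 Z13.2
G0 X0.0 Y0.0
G1 X18.8 Y0.0
G1 X18.8 Y4.0
G1 X3.1 Y4.0
G1 X3.1 Y24.3
G1 X0.0 Y24.3
G1 X0.0 Y0.0
; layer 6
G0 Z15.9
G0 X0.0 Y0.0
G1 X18.8 Y0.0
G1 X18.8 Y4.0
G1 X3.1 Y4.0
G1 X3.1 Y24.3
G1 X0.0 Y24.3
G1 X0.0 Y0.0
; layer 7
G0 Z18.5
G0 X0.0 Y0.0
G1 X18.8 Y0.0
G1 X18.8 Y4.0
G1 X3.1 Y4.0
G1 X3.1 Y24.3
G1 X0.0 Y24.3
G1 X0.0 Y0.0
M2 ; end

The solid is an L-shaped prism: outer 18.8 × 24.3 mm, arm thicknesses ≈ 4 mm (horizontal) and 3.1 mm (vertical), extruded 18.5 mm in z. Slicing at Δz = 2.6 mm — 7 equal slices spanning the solid's height, so layer i sits at z = i·h/7 — gives 7 non-empty perimeters. Each is a 6-segment closed polygon; G0 lifts to the layer z and rapids to the start vertex, then G1 traces the edges.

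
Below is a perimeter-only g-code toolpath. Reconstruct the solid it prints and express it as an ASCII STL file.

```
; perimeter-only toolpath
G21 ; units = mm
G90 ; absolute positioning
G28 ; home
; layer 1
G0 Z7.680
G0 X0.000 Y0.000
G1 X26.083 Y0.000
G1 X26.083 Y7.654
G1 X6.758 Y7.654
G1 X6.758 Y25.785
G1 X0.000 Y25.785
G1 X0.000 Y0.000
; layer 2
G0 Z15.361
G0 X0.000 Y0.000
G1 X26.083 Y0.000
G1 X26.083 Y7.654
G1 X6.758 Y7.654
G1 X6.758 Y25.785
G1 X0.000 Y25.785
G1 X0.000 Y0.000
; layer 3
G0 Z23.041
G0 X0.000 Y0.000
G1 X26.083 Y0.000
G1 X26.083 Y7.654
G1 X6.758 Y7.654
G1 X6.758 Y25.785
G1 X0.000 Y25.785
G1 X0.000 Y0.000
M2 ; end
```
solid part
  facet normal 0.0000 0.0000 -1.0000
    outer loop
      vertex 26.083 7.654 0.000
      vertex 26.083 0.000 0.000
      vertex 0.000 0.000 0.000
    endloop
  endfacet
  facet normal 0.0000 0.0000 -1.0000
    outer loop
      vertex 6.758 7.654 0.000
      vertex 26.083 7.654 0.000
      vertex 0.000 0.000 0.000
    endloop
  endfacet
  facet normal 0.0000 0.0000 -1.0000
    outer loop
      vertex 6.758 25.785 0.000
      vertex 6.758 7.654 0.000
      vertex 0.000 0.000 0.000
    endloop
  endfacet
  facet normal 0.0000 0.0000 -1.0000
    outer loop
      vertex 0.000 25.785 0.000
      vertex 6.758 25.785 0.000
      vertex 0.000 0.000 0.000
    endloop
  endfacet
  facet normal 0.0000 0.0000 1.0000
    outer loop
      vertex 0.000 0.000 23.041
      vertex 26.083 0.000 23.041
      vertex 26.083 7.654 23.041
    endloop
  endfacet
  facet normal 0.0000 0.0000 1.0000
    outer loop
      vertex 0.000 0.000 23.041
      vertex 26.083 7.654 23.041
      vertex 6.758 7.654 23.041
    endloop
  endfacet
  facet normal 0.0000 0.0000 1.0000
    outer loop
      vertex 0.000 0.000 23.041
      vertex 6.758 7.654 23.041
      vertex 6.758 25.785 23.041
    endloop
  endfacet
  facet normal 0.0000 0.0000 1.0000
    outer loop
      vertex 0.000 0.000 23.041
      vertex 6.758 25.785 23.041
      vertex 0.000 25.785 23.041
    endloop
  endfacet
  facet normal 0.0000 -1.0000 0.0000
    outer loop
      vertex 0.000 0.000 0.000
      vertex 26.083 0.000 0.000
      vertex 26.083 0.000 23.041
    endloop
  endfacet
  facet normal 0.0000 -1.0000 0.0000
    outer loop
      vertex 0.000 0.000 0.000
      vertex 26.083 0.000 23.041
      vertex 0.000 0.000 23.041
    endloop
  endfacet
  facet normal 1.0000 0.0000 0.0000
    outer loop
      vertex 26.083 0.000 0.000
      vertex 26.083 7.654 0.000
      vertex 26.083 7.654 23.041
    endloop
  endfacet
  facet normal 1.0000 0.0000 0.0000
    outer loop
      vertex 26.083 0.000 0.000
      vertex 26.083 7.654 23.041
      vertex 26.083 0.000 23.041
    endloop
  endfacet
  facet normal 0.0000 1.0000 0.0000
    outer loop
      vertex 26.083 7.654 0.000
      vertex 6.758 7.654 0.000
      vertex 6.758 7.654 23.041
    endloop
  endfacet
  facet normal 0.0000 1.0000 0.0000
    outer loop
      vertex 26.083 7.654 0.000
      vertex 6.758 7.654 23.041
      vertex 26.083 7.654 23.041
    endloop
  endfacet
  facet normal 1.0000 0.0000 0.0000
    outer loop
      vertex 6.758 7.654 0.000
      vertex 6.758 25.785 0.000
      vertex 6.758 25.785 23.041
    endloop
  endfacet
  facet normal 1.0000 0.0000 0.0000
    outer loop
      vertex 6.758 7.654 0.000
      vertex 6.758 25.785 23.041
      vertex 6.758 7.654 23.041
    endloop
  endfacet
  facet normal 0.0000 1.0000 0.0000
    outer loop
      vertex 6.758 25.785 0.000
      vertex 0.000 25.785 0.000
      vertex 0.000 25.785 23.041
    endloop
  endfacet
  facet normal 0.0000 1.0000 0.0000
    outer loop
      vertex 6.758 25.785 0.000
      vertex 0.000 25.785 23.041
      vertex 6.758 25.785 23.041
    endloop
  endfacet
  facet normal -1.0000 0.0000 0.0000
    outer loop
      vertex 0.000 25.785 0.000
      vertex 0.000 0.000 0.000
      vertex 0.000 0.000 23.041
    endloop
  endfacet
  facet normal -1.0000 0.0000 0.0000
    outer loop
      vertex 0.000 25.785 0.000
      vertex 0.000 0.000 23.041
      vertex 0.000 25.785 23.041
    endloop
  endfacet
endsolid part

The G0 Z moves step by Δz≈7.680 mm. Every layer's G1 loop is the same polygon, so the solid is a straight extrusion of it from z=0 to z≈23. Closing with flat bottom and top caps and triangulating gives 20 facets — an L-shaped prism: outer 26.1 × 25.8 mm, arm thicknesses ≈ 7.65 mm (horizontal) and 6.76 mm (vertical), extruded 23 mm in z.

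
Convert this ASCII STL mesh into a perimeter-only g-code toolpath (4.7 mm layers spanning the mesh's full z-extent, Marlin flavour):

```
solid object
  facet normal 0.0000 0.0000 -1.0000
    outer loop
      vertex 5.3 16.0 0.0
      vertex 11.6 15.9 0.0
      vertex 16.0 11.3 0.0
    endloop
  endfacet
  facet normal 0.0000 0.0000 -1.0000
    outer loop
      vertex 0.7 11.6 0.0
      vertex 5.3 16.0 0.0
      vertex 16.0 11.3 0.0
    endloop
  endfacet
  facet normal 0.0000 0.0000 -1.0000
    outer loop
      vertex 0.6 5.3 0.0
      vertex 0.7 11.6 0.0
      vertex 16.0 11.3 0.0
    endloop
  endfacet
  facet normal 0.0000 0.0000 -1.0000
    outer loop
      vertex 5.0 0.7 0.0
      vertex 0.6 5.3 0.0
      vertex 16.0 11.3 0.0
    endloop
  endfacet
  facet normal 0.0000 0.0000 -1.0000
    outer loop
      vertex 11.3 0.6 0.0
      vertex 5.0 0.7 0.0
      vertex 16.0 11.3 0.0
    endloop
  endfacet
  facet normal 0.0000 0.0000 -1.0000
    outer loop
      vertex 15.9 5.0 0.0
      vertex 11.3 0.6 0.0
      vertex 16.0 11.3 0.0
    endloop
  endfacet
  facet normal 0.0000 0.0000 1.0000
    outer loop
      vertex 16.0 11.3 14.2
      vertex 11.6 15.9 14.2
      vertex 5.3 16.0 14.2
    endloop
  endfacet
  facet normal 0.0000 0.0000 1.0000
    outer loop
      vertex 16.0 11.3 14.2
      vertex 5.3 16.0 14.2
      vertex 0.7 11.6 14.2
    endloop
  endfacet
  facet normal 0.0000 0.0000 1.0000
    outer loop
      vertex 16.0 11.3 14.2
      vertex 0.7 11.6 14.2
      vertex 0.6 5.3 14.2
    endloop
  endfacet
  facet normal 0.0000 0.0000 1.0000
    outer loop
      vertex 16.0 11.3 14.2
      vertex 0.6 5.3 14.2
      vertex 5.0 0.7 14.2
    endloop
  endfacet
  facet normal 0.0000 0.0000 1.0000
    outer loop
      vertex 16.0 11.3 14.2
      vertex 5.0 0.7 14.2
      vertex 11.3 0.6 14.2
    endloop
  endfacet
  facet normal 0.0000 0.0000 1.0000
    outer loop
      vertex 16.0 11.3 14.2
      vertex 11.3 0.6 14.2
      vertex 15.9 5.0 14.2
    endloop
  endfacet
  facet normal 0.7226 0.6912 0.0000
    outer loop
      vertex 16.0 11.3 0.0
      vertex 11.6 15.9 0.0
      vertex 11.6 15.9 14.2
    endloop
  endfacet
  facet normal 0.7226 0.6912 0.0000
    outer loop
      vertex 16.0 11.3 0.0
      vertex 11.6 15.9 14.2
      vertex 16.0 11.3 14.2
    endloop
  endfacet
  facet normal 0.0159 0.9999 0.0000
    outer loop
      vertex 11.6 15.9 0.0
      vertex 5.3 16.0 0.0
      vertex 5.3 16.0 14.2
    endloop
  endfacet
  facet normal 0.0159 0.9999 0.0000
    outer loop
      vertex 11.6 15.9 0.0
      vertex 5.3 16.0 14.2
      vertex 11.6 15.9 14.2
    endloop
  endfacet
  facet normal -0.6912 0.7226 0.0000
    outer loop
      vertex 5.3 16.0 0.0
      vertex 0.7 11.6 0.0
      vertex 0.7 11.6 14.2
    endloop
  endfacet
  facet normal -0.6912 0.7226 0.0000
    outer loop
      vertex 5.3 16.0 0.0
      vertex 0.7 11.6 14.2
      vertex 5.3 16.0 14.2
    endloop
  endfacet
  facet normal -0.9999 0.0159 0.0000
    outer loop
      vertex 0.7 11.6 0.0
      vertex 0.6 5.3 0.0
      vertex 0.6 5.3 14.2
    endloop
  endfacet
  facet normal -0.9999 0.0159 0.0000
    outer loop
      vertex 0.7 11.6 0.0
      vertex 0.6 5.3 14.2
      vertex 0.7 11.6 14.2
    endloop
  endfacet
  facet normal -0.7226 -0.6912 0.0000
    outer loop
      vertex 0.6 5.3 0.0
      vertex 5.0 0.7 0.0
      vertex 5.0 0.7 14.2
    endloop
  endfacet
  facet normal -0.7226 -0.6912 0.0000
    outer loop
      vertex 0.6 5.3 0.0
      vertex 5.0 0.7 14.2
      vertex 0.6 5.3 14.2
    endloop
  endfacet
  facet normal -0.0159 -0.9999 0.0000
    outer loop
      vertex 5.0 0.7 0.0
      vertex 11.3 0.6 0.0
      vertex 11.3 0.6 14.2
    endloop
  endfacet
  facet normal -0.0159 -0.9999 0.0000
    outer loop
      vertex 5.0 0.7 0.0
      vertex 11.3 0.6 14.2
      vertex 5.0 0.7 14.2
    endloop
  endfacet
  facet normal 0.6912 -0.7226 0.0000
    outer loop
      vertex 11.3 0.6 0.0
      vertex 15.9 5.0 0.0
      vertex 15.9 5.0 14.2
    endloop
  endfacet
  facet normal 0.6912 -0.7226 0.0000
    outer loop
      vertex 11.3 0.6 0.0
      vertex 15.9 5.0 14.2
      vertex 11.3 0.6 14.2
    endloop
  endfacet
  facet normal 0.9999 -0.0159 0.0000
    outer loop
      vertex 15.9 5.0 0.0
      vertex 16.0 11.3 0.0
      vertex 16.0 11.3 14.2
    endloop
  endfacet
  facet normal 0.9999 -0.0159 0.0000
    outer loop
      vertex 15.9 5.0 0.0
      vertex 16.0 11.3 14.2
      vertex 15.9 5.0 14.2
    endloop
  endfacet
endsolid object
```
; perimeter-only toolpath
G21 ; units = mm
G90 ; absolute positioning
G28 ; home
; layer 1
G0 Z4.7
G0 X16.0 Y11.3
G1 X11.6 Y15.9
G1 X5.3 Y16.0
G1 X0.7 Y11.6
G1 X0.6 Y5.3
G1 X5.0 Y0.7
G1 X11.3 Y0.6
G1 X15.9 Y5.0
G1 X16.0 Y11.3
; layer 2
G0 Z9.5
G0 X16.0 Y11.3
G1 X11.6 Y15.9
G1 X5.3 Y16.0
G1 X0.7 Y11.6
G1 X0.6 Y5.3
G1 X5.0 Y0.7
G1 X11.3 Y0.6
G1 X15.9 Y5.0
G1 X16.0 Y11.3
; layer 3
G0 Z14.2
G0 X16.0 Y11.3
G1 X11.6 Y15.9
G1 X5.3 Y16.0
G1 X0.7 Y11.6
G1 X0.6 Y5.3
G1 X5.0 Y0.7
G1 X11.3 Y0.6
G1 X15.9 Y5.0
G1 X16.0 Y11.3
M2 ; end

The solid is a regular 8-sided prism (a cylinder approximated with 8 flat sides), circumscribed radius ≈ 8.3 mm, height ≈ 14.2 mm. Slicing at Δz = 4.7 mm — 3 equal slices spanning the solid's height, so layer i sits at z = i·h/3 — gives 3 non-empty perimeters. Each is a 8-segment closed polygon; G0 lifts to the layer z and rapids to the start vertex, then G1 traces the edges.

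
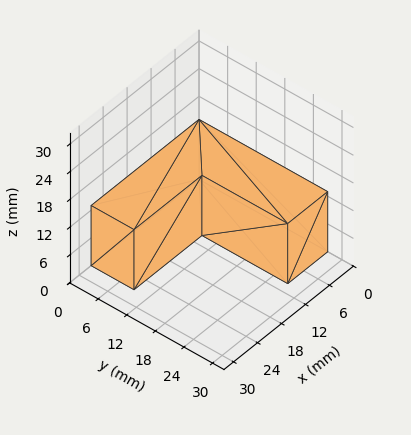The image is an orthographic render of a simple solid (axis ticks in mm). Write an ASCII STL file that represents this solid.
Reading the render: the shape is an L-shaped prism: outer 27 × 27 mm, arm thicknesses ≈ 9 mm (horizontal) and 10 mm (vertical), extruded 13 mm in z (dimensions read to the nearest mm from the axis ticks). For the STL, each face is triangulated and given an outward normal.

solid part
  facet normal 0.0000 0.0000 -1.0000
    outer loop
      vertex 27.0 9.0 0.0
      vertex 27.0 0.0 0.0
      vertex 0.0 0.0 0.0
    endloop
  endfacet
  facet normal 0.0000 0.0000 -1.0000
    outer loop
      vertex 10.0 9.0 0.0
      vertex 27.0 9.0 0.0
      vertex 0.0 0.0 0.0
    endloop
  endfacet
  facet normal 0.0000 0.0000 -1.0000
    outer loop
      vertex 10.0 27.0 0.0
      vertex 10.0 9.0 0.0
      vertex 0.0 0.0 0.0
    endloop
  endfacet
  facet normal 0.0000 0.0000 -1.0000
    outer loop
      vertex 0.0 27.0 0.0
      vertex 10.0 27.0 0.0
      vertex 0.0 0.0 0.0
    endloop
  endfacet
  facet normal 0.0000 0.0000 1.0000
    outer loop
      vertex 0.0 0.0 13.0
      vertex 27.0 0.0 13.0
      vertex 27.0 9.0 13.0
    endloop
  endfacet
  facet normal 0.0000 0.0000 1.0000
    outer loop
      vertex 0.0 0.0 13.0
      vertex 27.0 9.0 13.0
      vertex 10.0 9.0 13.0
    endloop
  endfacet
  facet normal 0.0000 0.0000 1.0000
    outer loop
      vertex 0.0 0.0 13.0
      vertex 10.0 9.0 13.0
      vertex 10.0 27.0 13.0
    endloop
  endfacet
  facet normal 0.0000 0.0000 1.0000
    outer loop
      vertex 0.0 0.0 13.0
      vertex 10.0 27.0 13.0
      vertex 0.0 27.0 13.0
    endloop
  endfacet
  facet normal 0.0000 -1.0000 0.0000
    outer loop
      vertex 0.0 0.0 0.0
      vertex 27.0 0.0 0.0
      vertex 27.0 0.0 13.0
    endloop
  endfacet
  facet normal 0.0000 -1.0000 0.0000
    outer loop
      vertex 0.0 0.0 0.0
      vertex 27.0 0.0 13.0
      vertex 0.0 0.0 13.0
    endloop
  endfacet
  facet normal 1.0000 0.0000 0.0000
    outer loop
      vertex 27.0 0.0 0.0
      vertex 27.0 9.0 0.0
      vertex 27.0 9.0 13.0
    endloop
  endfacet
  facet normal 1.0000 0.0000 0.0000
    outer loop
      vertex 27.0 0.0 0.0
      vertex 27.0 9.0 13.0
      vertex 27.0 0.0 13.0
    endloop
  endfacet
  facet normal 0.0000 1.0000 0.0000
    outer loop
      vertex 27.0 9.0 0.0
      vertex 10.0 9.0 0.0
      vertex 10.0 9.0 13.0
    endloop
  endfacet
  facet normal 0.0000 1.0000 0.0000
    outer loop
      vertex 27.0 9.0 0.0
      vertex 10.0 9.0 13.0
      vertex 27.0 9.0 13.0
    endloop
  endfacet
  facet normal 1.0000 0.0000 0.0000
    outer loop
      vertex 10.0 9.0 0.0
      vertex 10.0 27.0 0.0
      vertex 10.0 27.0 13.0
    endloop
  endfacet
  facet normal 1.0000 0.0000 0.0000
    outer loop
      vertex 10.0 9.0 0.0
      vertex 10.0 27.0 13.0
      vertex 10.0 9.0 13.0
    endloop
  endfacet
  facet normal 0.0000 1.0000 0.0000
    outer loop
      vertex 10.0 27.0 0.0
      vertex 0.0 27.0 0.0
      vertex 0.0 27.0 13.0
    endloop
  endfacet
  facet normal 0.0000 1.0000 0.0000
    outer loop
      vertex 10.0 27.0 0.0
      vertex 0.0 27.0 13.0
      vertex 10.0 27.0 13.0
    endloop
  endfacet
  facet normal -1.0000 0.0000 0.0000
    outer loop
      vertex 0.0 27.0 0.0
      vertex 0.0 0.0 0.0
      vertex 0.0 0.0 13.0
    endloop
  endfacet
  facet normal -1.0000 0.0000 0.0000
    outer loop
      vertex 0.0 27.0 0.0
      vertex 0.0 0.0 13.0
      vertex 0.0 27.0 13.0
    endloop
  endfacet
endsolid part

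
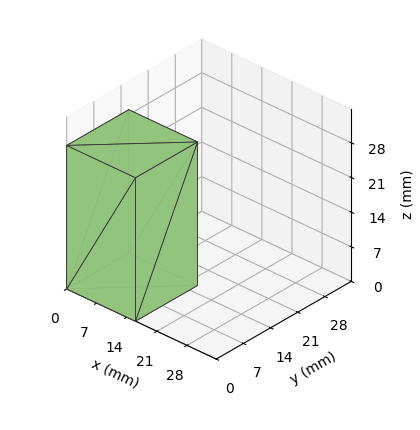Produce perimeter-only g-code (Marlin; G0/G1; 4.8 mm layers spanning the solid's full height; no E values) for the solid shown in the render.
Reading the render: the shape is a rectangular box, roughly 16 × 16 mm footprint and 29 mm tall (dimensions read to the nearest mm from the axis ticks). For the g-code, the solid's height is divided into equal slices at the stated Δz and each level perimeter traced with G1 moves after a G0 lift.

; perimeter-only toolpath
G21 ; units = mm
G90 ; absolute positioning
G28 ; home
; layer 1
G0 Z4.8
G0 X0.0 Y0.0
G1 X16.0 Y0.0
G1 X16.0 Y16.0
G1 X0.0 Y16.0
G1 X0.0 Y0.0
; layer 2
G0 Z9.7
G0 X0.0 Y0.0
G1 X16.0 Y0.0
G1 X16.0 Y16.0
G1 X0.0 Y16.0
G1 X0.0 Y0.0
; layer 3
G0 Z14.5
G0 X0.0 Y0.0
G1 X16.0 Y0.0
G1 X16.0 Y16.0
G1 X0.0 Y16.0
G1 X0.0 Y0.0
; layer 4
G0 Z19.3
G0 X0.0 Y0.0
G1 X16.0 Y0.0
G1 X16.0 Y16.0
G1 X0.0 Y16.0
G1 X0.0 Y0.0
; layer 5
G0 Z24.2
G0 X0.0 Y0.0
G1 X16.0 Y0.0
G1 X16.0 Y16.0
G1 X0.0 Y16.0
G1 X0.0 Y0.0
; layer 6
G0 Z29.0
G0 X0.0 Y0.0
G1 X16.0 Y0.0
G1 X16.0 Y16.0
G1 X0.0 Y16.0
G1 X0.0 Y0.0
M2 ; end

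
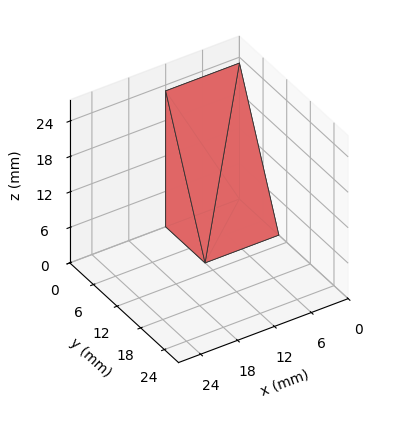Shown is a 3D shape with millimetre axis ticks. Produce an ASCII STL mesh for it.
Reading the render: the shape is a wedge (ramp): 12 × 10 mm base, rising to 23 mm along the y=0 edge and sloping linearly to z=0 at y=10 (dimensions read to the nearest mm from the axis ticks). For the STL, each face is triangulated and given an outward normal.

solid part
  facet normal 0.0000 0.0000 -1.0000
    outer loop
      vertex 12.00 10.00 0.00
      vertex 12.00 0.00 0.00
      vertex 0.00 0.00 0.00
    endloop
  endfacet
  facet normal 0.0000 0.0000 -1.0000
    outer loop
      vertex 0.00 10.00 0.00
      vertex 12.00 10.00 0.00
      vertex 0.00 0.00 0.00
    endloop
  endfacet
  facet normal 0.0000 -1.0000 0.0000
    outer loop
      vertex 0.00 0.00 0.00
      vertex 12.00 0.00 0.00
      vertex 12.00 0.00 23.00
    endloop
  endfacet
  facet normal 0.0000 -1.0000 0.0000
    outer loop
      vertex 0.00 0.00 0.00
      vertex 12.00 0.00 23.00
      vertex 0.00 0.00 23.00
    endloop
  endfacet
  facet normal 0.0000 0.9171 0.3987
    outer loop
      vertex 0.00 0.00 23.00
      vertex 12.00 0.00 23.00
      vertex 12.00 10.00 0.00
    endloop
  endfacet
  facet normal 0.0000 0.9171 0.3987
    outer loop
      vertex 0.00 0.00 23.00
      vertex 12.00 10.00 0.00
      vertex 0.00 10.00 0.00
    endloop
  endfacet
  facet normal -1.0000 0.0000 0.0000
    outer loop
      vertex 0.00 0.00 23.00
      vertex 0.00 10.00 0.00
      vertex 0.00 0.00 0.00
    endloop
  endfacet
  facet normal 1.0000 0.0000 0.0000
    outer loop
      vertex 12.00 0.00 0.00
      vertex 12.00 10.00 0.00
      vertex 12.00 0.00 23.00
    endloop
  endfacet
endsolid part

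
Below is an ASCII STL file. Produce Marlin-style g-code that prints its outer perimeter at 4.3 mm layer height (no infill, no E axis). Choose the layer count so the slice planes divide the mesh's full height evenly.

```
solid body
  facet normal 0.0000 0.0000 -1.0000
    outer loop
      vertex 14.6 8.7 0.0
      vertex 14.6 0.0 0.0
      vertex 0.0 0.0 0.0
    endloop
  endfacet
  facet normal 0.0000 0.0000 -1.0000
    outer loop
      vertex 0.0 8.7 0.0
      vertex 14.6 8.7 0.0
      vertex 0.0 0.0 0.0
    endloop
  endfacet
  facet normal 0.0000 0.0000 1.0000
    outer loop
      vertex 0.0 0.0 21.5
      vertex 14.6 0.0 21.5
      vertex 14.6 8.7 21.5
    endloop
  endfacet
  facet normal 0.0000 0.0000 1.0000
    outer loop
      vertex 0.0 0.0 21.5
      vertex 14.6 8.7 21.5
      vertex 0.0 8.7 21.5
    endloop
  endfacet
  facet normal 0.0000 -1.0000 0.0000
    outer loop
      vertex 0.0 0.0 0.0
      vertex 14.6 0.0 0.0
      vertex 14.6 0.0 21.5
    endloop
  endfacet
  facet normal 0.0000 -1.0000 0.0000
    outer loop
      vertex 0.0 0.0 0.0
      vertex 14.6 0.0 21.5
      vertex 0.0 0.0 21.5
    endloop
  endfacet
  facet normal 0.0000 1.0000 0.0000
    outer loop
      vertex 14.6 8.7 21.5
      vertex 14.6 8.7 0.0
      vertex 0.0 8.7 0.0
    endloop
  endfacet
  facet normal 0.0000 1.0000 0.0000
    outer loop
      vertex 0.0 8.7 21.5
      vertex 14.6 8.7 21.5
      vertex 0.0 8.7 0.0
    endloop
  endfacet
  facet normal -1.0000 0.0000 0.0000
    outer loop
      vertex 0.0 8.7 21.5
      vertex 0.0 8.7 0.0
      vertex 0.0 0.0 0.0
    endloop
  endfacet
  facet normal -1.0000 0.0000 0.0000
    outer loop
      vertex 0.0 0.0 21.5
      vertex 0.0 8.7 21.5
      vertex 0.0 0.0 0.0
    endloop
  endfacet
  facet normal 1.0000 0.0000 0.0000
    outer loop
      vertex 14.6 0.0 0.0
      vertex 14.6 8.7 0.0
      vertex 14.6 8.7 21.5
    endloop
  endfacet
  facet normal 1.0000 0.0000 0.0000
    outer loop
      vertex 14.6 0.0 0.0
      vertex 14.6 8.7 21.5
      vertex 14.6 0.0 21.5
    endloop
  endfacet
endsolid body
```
; perimeter-only toolpath
G21 ; units = mm
G90 ; absolute positioning
G28 ; home
; layer 1
G0 Z4.3
G0 X0.0 Y0.0
G1 X14.6 Y0.0
G1 X14.6 Y8.7
G1 X0.0 Y8.7
G1 X0.0 Y0.0
; layer 2
G0 Z8.6
G0 X0.0 Y0.0
G1 X14.6 Y0.0
G1 X14.6 Y8.7
G1 X0.0 Y8.7
G1 X0.0 Y0.0
; layer 3
G0 Z12.9
G0 X0.0 Y0.0
G1 X14.6 Y0.0
G1 X14.6 Y8.7
G1 X0.0 Y8.7
G1 X0.0 Y0.0
; layer 4
G0 Z17.2
G0 X0.0 Y0.0
G1 X14.6 Y0.0
G1 X14.6 Y8.7
G1 X0.0 Y8.7
G1 X0.0 Y0.0
; layer 5
G0 Z21.5
G0 X0.0 Y0.0
G1 X14.6 Y0.0
G1 X14.6 Y8.7
G1 X0.0 Y8.7
G1 X0.0 Y0.0
M2 ; end

The solid is a rectangular box, roughly 14.6 × 8.7 mm footprint and 21.5 mm tall. Slicing at Δz = 4.3 mm — 5 equal slices spanning the solid's height, so layer i sits at z = i·h/5 — gives 5 non-empty perimeters. Each is a 4-segment closed polygon; G0 lifts to the layer z and rapids to the start vertex, then G1 traces the edges.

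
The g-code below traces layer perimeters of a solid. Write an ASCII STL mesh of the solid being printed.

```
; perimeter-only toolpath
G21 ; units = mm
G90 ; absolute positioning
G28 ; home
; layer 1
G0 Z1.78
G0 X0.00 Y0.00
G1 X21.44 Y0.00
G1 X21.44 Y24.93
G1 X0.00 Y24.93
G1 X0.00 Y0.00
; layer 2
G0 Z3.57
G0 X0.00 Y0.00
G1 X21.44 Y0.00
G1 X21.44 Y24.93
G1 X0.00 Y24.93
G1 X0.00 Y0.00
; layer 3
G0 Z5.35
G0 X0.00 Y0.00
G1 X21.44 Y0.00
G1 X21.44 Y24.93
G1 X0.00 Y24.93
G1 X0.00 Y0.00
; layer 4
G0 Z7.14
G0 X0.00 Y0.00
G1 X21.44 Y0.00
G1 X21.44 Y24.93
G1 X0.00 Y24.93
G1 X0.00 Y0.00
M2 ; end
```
solid part
  facet normal 0.0000 0.0000 -1.0000
    outer loop
      vertex 21.44 24.93 0.00
      vertex 21.44 0.00 0.00
      vertex 0.00 0.00 0.00
    endloop
  endfacet
  facet normal 0.0000 0.0000 -1.0000
    outer loop
      vertex 0.00 24.93 0.00
      vertex 21.44 24.93 0.00
      vertex 0.00 0.00 0.00
    endloop
  endfacet
  facet normal 0.0000 0.0000 1.0000
    outer loop
      vertex 0.00 0.00 7.14
      vertex 21.44 0.00 7.14
      vertex 21.44 24.93 7.14
    endloop
  endfacet
  facet normal 0.0000 0.0000 1.0000
    outer loop
      vertex 0.00 0.00 7.14
      vertex 21.44 24.93 7.14
      vertex 0.00 24.93 7.14
    endloop
  endfacet
  facet normal 0.0000 -1.0000 0.0000
    outer loop
      vertex 0.00 0.00 0.00
      vertex 21.44 0.00 0.00
      vertex 21.44 0.00 7.14
    endloop
  endfacet
  facet normal 0.0000 -1.0000 0.0000
    outer loop
      vertex 0.00 0.00 0.00
      vertex 21.44 0.00 7.14
      vertex 0.00 0.00 7.14
    endloop
  endfacet
  facet normal 0.0000 1.0000 0.0000
    outer loop
      vertex 21.44 24.93 7.14
      vertex 21.44 24.93 0.00
      vertex 0.00 24.93 0.00
    endloop
  endfacet
  facet normal 0.0000 1.0000 0.0000
    outer loop
      vertex 0.00 24.93 7.14
      vertex 21.44 24.93 7.14
      vertex 0.00 24.93 0.00
    endloop
  endfacet
  facet normal -1.0000 0.0000 0.0000
    outer loop
      vertex 0.00 24.93 7.14
      vertex 0.00 24.93 0.00
      vertex 0.00 0.00 0.00
    endloop
  endfacet
  facet normal -1.0000 0.0000 0.0000
    outer loop
      vertex 0.00 0.00 7.14
      vertex 0.00 24.93 7.14
      vertex 0.00 0.00 0.00
    endloop
  endfacet
  facet normal 1.0000 0.0000 0.0000
    outer loop
      vertex 21.44 0.00 0.00
      vertex 21.44 24.93 0.00
      vertex 21.44 24.93 7.14
    endloop
  endfacet
  facet normal 1.0000 0.0000 0.0000
    outer loop
      vertex 21.44 0.00 0.00
      vertex 21.44 24.93 7.14
      vertex 21.44 0.00 7.14
    endloop
  endfacet
endsolid part

The G0 Z moves step by Δz≈1.78 mm. Every layer's G1 loop is the same polygon, so the solid is a straight extrusion of it from z=0 to z≈7.14. Closing with flat bottom and top caps and triangulating gives 12 facets — a rectangular box, roughly 21.4 × 24.9 mm footprint and 7.14 mm tall.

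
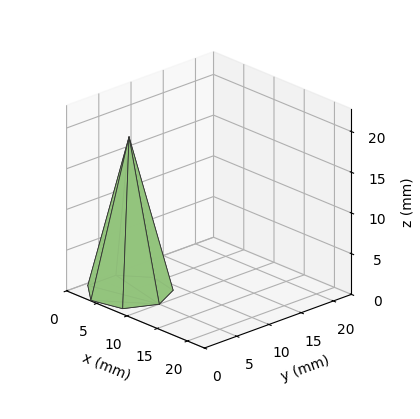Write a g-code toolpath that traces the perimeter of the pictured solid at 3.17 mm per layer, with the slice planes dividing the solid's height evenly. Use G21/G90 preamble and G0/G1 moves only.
Reading the render: the shape is a regular 7-sided pyramid, base circumscribed radius ≈ 5 mm, apex at z ≈ 19 mm (dimensions read to the nearest mm from the axis ticks). For the g-code, the solid's height is divided into equal slices at the stated Δz and each level perimeter traced with G1 moves after a G0 lift.

; perimeter-only toolpath
G21 ; units = mm
G90 ; absolute positioning
G28 ; home
; layer 1
G0 Z3.17
G0 X9.17 Y5.00
G1 X7.60 Y8.26
G1 X4.08 Y9.06
G1 X1.25 Y6.81
G1 X1.25 Y3.19
G1 X4.08 Y0.94
G1 X7.60 Y1.74
G1 X9.17 Y5.00
; layer 2
G0 Z6.33
G0 X8.33 Y5.00
G1 X7.08 Y7.61
G1 X4.26 Y8.25
G1 X2.00 Y6.45
G1 X2.00 Y3.55
G1 X4.26 Y1.75
G1 X7.08 Y2.39
G1 X8.33 Y5.00
; layer 3
G0 Z9.50
G0 X7.50 Y5.00
G1 X6.56 Y6.96
G1 X4.45 Y7.43
G1 X2.75 Y6.08
G1 X2.75 Y3.92
G1 X4.45 Y2.56
G1 X6.56 Y3.04
G1 X7.50 Y5.00
; layer 4
G0 Z12.67
G0 X6.67 Y5.00
G1 X6.04 Y6.30
G1 X4.63 Y6.62
G1 X3.50 Y5.72
G1 X3.50 Y4.28
G1 X4.63 Y3.38
G1 X6.04 Y3.70
G1 X6.67 Y5.00
; layer 5
G0 Z15.83
G0 X5.83 Y5.00
G1 X5.52 Y5.65
G1 X4.81 Y5.81
G1 X4.25 Y5.36
G1 X4.25 Y4.64
G1 X4.81 Y4.19
G1 X5.52 Y4.35
G1 X5.83 Y5.00
M2 ; end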